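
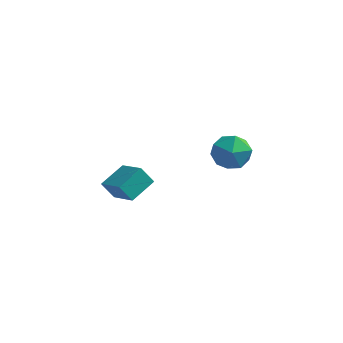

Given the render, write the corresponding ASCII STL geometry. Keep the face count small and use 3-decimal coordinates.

solid 
facet normal -0.072 0.723 0.687
outer loop
vertex 1.385 2.237 3.99
vertex 0.449 1.997 4.144
vertex 1.156 1.57 4.668
endloop
endfacet
facet normal 0.593 0.465 0.658
outer loop
vertex 1.385 2.237 3.99
vertex 1.156 1.57 4.668
vertex 1.923 1.425 4.079
endloop
endfacet
facet normal 0.834 0.552 -0.009
outer loop
vertex 1.385 2.237 3.99
vertex 1.923 1.425 4.079
vertex 1.69 1.763 3.191
endloop
endfacet
facet normal 0.317 0.864 -0.391
outer loop
vertex 1.385 2.237 3.99
vertex 1.69 1.763 3.191
vertex 0.779 2.116 3.232
endloop
endfacet
facet normal -0.242 0.969 0.039
outer loop
vertex 1.385 2.237 3.99
vertex 0.779 2.116 3.232
vertex 0.449 1.997 4.144
endloop
endfacet
facet normal 0.564 -0.235 0.792
outer loop
vertex 1.923 1.425 4.079
vertex 1.156 1.57 4.668
vertex 1.321 0.684 4.288
endloop
endfacet
facet normal -0.512 0.183 0.839
outer loop
vertex 1.156 1.57 4.668
vertex 0.449 1.997 4.144
vertex 0.41 1.037 4.329
endloop
endfacet
facet normal -0.787 0.580 -0.209
outer loop
vertex 0.449 1.997 4.144
vertex 0.779 2.116 3.232
vertex 0.177 1.375 3.441
endloop
endfacet
facet normal 0.118 0.410 -0.904
outer loop
vertex 0.779 2.116 3.232
vertex 1.69 1.763 3.191
vertex 0.944 1.23 2.852
endloop
endfacet
facet normal 0.954 -0.094 -0.286
outer loop
vertex 1.69 1.763 3.191
vertex 1.923 1.425 4.079
vertex 1.651 0.803 3.376
endloop
endfacet
facet normal -0.317 -0.864 0.391
outer loop
vertex 0.715 0.563 3.53
vertex 1.321 0.684 4.288
vertex 0.41 1.037 4.329
endloop
endfacet
facet normal -0.834 -0.552 0.009
outer loop
vertex 0.715 0.563 3.53
vertex 0.41 1.037 4.329
vertex 0.177 1.375 3.441
endloop
endfacet
facet normal -0.593 -0.465 -0.658
outer loop
vertex 0.715 0.563 3.53
vertex 0.177 1.375 3.441
vertex 0.944 1.23 2.852
endloop
endfacet
facet normal 0.072 -0.723 -0.687
outer loop
vertex 0.715 0.563 3.53
vertex 0.944 1.23 2.852
vertex 1.651 0.803 3.376
endloop
endfacet
facet normal 0.242 -0.969 -0.039
outer loop
vertex 0.715 0.563 3.53
vertex 1.651 0.803 3.376
vertex 1.321 0.684 4.288
endloop
endfacet
facet normal -0.118 -0.410 0.904
outer loop
vertex 0.41 1.037 4.329
vertex 1.321 0.684 4.288
vertex 1.156 1.57 4.668
endloop
endfacet
facet normal -0.954 0.094 0.286
outer loop
vertex 0.177 1.375 3.441
vertex 0.41 1.037 4.329
vertex 0.449 1.997 4.144
endloop
endfacet
facet normal -0.564 0.235 -0.792
outer loop
vertex 0.944 1.23 2.852
vertex 0.177 1.375 3.441
vertex 0.779 2.116 3.232
endloop
endfacet
facet normal 0.512 -0.183 -0.839
outer loop
vertex 1.651 0.803 3.376
vertex 0.944 1.23 2.852
vertex 1.69 1.763 3.191
endloop
endfacet
facet normal 0.787 -0.580 0.209
outer loop
vertex 1.321 0.684 4.288
vertex 1.651 0.803 3.376
vertex 1.923 1.425 4.079
endloop
endfacet
facet normal -0.725 0.520 -0.452
outer loop
vertex -5.002 2.259 -0.475
vertex -4.475 3.431 0.028
vertex -4.452 2.347 -1.256
endloop
endfacet
facet normal -0.382 -0.849 -0.365
outer loop
vertex -3.285 1.509 -0.528
vertex -5.002 2.259 -0.475
vertex -4.452 2.347 -1.256
endloop
endfacet
facet normal -0.724 0.520 -0.452
outer loop
vertex -4.452 2.347 -1.256
vertex -4.475 3.431 0.028
vertex -3.924 3.519 -0.753
endloop
endfacet
facet normal 0.573 0.091 -0.814
outer loop
vertex -3.924 3.519 -0.753
vertex -3.285 1.509 -0.528
vertex -4.452 2.347 -1.256
endloop
endfacet
facet normal -0.574 -0.091 0.814
outer loop
vertex -5.002 2.259 -0.475
vertex -3.308 2.593 0.756
vertex -4.475 3.431 0.028
endloop
endfacet
facet normal -0.382 -0.849 -0.365
outer loop
vertex -3.836 1.421 0.253
vertex -5.002 2.259 -0.475
vertex -3.285 1.509 -0.528
endloop
endfacet
facet normal -0.574 -0.091 0.814
outer loop
vertex -3.836 1.421 0.253
vertex -3.308 2.593 0.756
vertex -5.002 2.259 -0.475
endloop
endfacet
facet normal 0.382 0.849 0.365
outer loop
vertex -4.475 3.431 0.028
vertex -3.308 2.593 0.756
vertex -3.924 3.519 -0.753
endloop
endfacet
facet normal 0.574 0.091 -0.814
outer loop
vertex -2.758 2.681 -0.025
vertex -3.285 1.509 -0.528
vertex -3.924 3.519 -0.753
endloop
endfacet
facet normal 0.382 0.849 0.365
outer loop
vertex -3.924 3.519 -0.753
vertex -3.308 2.593 0.756
vertex -2.758 2.681 -0.025
endloop
endfacet
facet normal 0.724 -0.520 0.453
outer loop
vertex -2.758 2.681 -0.025
vertex -3.836 1.421 0.253
vertex -3.285 1.509 -0.528
endloop
endfacet
facet normal 0.725 -0.520 0.452
outer loop
vertex -3.308 2.593 0.756
vertex -3.836 1.421 0.253
vertex -2.758 2.681 -0.025
endloop
endfacet

endsolid


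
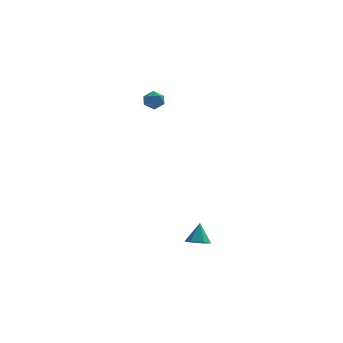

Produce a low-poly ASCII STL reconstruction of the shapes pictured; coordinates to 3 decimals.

solid 
facet normal 0.183 0.762 0.621
outer loop
vertex -2.876 3.08 3.164
vertex -2.813 2.661 3.66
vertex -2.292 2.826 3.304
endloop
endfacet
facet normal 0.407 0.913 -0.041
outer loop
vertex -2.876 3.08 3.164
vertex -2.292 2.826 3.304
vertex -2.482 2.883 2.683
endloop
endfacet
facet normal -0.154 0.864 -0.480
outer loop
vertex -2.876 3.08 3.164
vertex -2.482 2.883 2.683
vertex -3.12 2.754 2.655
endloop
endfacet
facet normal -0.725 0.683 -0.090
outer loop
vertex -2.876 3.08 3.164
vertex -3.12 2.754 2.655
vertex -3.325 2.616 3.258
endloop
endfacet
facet normal -0.517 0.620 0.590
outer loop
vertex -2.876 3.08 3.164
vertex -3.325 2.616 3.258
vertex -2.813 2.661 3.66
endloop
endfacet
facet normal 0.880 0.416 -0.231
outer loop
vertex -2.482 2.883 2.683
vertex -2.292 2.826 3.304
vertex -2.175 2.344 2.882
endloop
endfacet
facet normal 0.518 0.171 0.838
outer loop
vertex -2.292 2.826 3.304
vertex -2.813 2.661 3.66
vertex -2.38 2.206 3.485
endloop
endfacet
facet normal -0.613 -0.059 0.788
outer loop
vertex -2.813 2.661 3.66
vertex -3.325 2.616 3.258
vertex -3.018 2.077 3.457
endloop
endfacet
facet normal -0.949 0.043 -0.313
outer loop
vertex -3.325 2.616 3.258
vertex -3.12 2.754 2.655
vertex -3.208 2.134 2.836
endloop
endfacet
facet normal -0.027 0.337 -0.941
outer loop
vertex -3.12 2.754 2.655
vertex -2.482 2.883 2.683
vertex -2.687 2.299 2.48
endloop
endfacet
facet normal 0.725 -0.683 0.090
outer loop
vertex -2.624 1.88 2.976
vertex -2.175 2.344 2.882
vertex -2.38 2.206 3.485
endloop
endfacet
facet normal 0.154 -0.864 0.480
outer loop
vertex -2.624 1.88 2.976
vertex -2.38 2.206 3.485
vertex -3.018 2.077 3.457
endloop
endfacet
facet normal -0.407 -0.913 0.041
outer loop
vertex -2.624 1.88 2.976
vertex -3.018 2.077 3.457
vertex -3.208 2.134 2.836
endloop
endfacet
facet normal -0.183 -0.762 -0.621
outer loop
vertex -2.624 1.88 2.976
vertex -3.208 2.134 2.836
vertex -2.687 2.299 2.48
endloop
endfacet
facet normal 0.517 -0.620 -0.590
outer loop
vertex -2.624 1.88 2.976
vertex -2.687 2.299 2.48
vertex -2.175 2.344 2.882
endloop
endfacet
facet normal 0.949 -0.043 0.313
outer loop
vertex -2.38 2.206 3.485
vertex -2.175 2.344 2.882
vertex -2.292 2.826 3.304
endloop
endfacet
facet normal 0.027 -0.337 0.941
outer loop
vertex -3.018 2.077 3.457
vertex -2.38 2.206 3.485
vertex -2.813 2.661 3.66
endloop
endfacet
facet normal -0.880 -0.416 0.231
outer loop
vertex -3.208 2.134 2.836
vertex -3.018 2.077 3.457
vertex -3.325 2.616 3.258
endloop
endfacet
facet normal -0.518 -0.171 -0.838
outer loop
vertex -2.687 2.299 2.48
vertex -3.208 2.134 2.836
vertex -3.12 2.754 2.655
endloop
endfacet
facet normal 0.613 0.059 -0.788
outer loop
vertex -2.175 2.344 2.882
vertex -2.687 2.299 2.48
vertex -2.482 2.883 2.683
endloop
endfacet
facet normal -0.008 -0.453 -0.892
outer loop
vertex 1.017 -3.829 -4.293
vertex 0.635 -3.359 -4.528
vertex 1.281 -3.3 -4.564
endloop
endfacet
facet normal 0.834 -0.144 0.532
outer loop
vertex 1.017 -3.829 -4.293
vertex 1.281 -3.3 -4.564
vertex 0.645 -2.801 -3.432
endloop
endfacet
facet normal -0.008 -0.453 -0.892
outer loop
vertex 1.281 -3.3 -4.564
vertex 0.635 -3.359 -4.528
vertex 0.899 -2.83 -4.799
endloop
endfacet
facet normal 0.739 0.662 0.123
outer loop
vertex 1.281 -3.3 -4.564
vertex 0.899 -2.83 -4.799
vertex 0.645 -2.801 -3.432
endloop
endfacet
facet normal -0.009 -0.452 -0.892
outer loop
vertex 0.899 -2.83 -4.799
vertex 0.635 -3.359 -4.528
vertex 0.252 -2.888 -4.763
endloop
endfacet
facet normal -0.091 0.995 -0.038
outer loop
vertex 0.899 -2.83 -4.799
vertex 0.252 -2.888 -4.763
vertex 0.645 -2.801 -3.432
endloop
endfacet
facet normal -0.009 -0.452 -0.892
outer loop
vertex 0.252 -2.888 -4.763
vertex 0.635 -3.359 -4.528
vertex -0.012 -3.417 -4.492
endloop
endfacet
facet normal -0.827 0.521 0.210
outer loop
vertex 0.252 -2.888 -4.763
vertex -0.012 -3.417 -4.492
vertex 0.645 -2.801 -3.432
endloop
endfacet
facet normal -0.009 -0.453 -0.891
outer loop
vertex -0.012 -3.417 -4.492
vertex 0.635 -3.359 -4.528
vertex 0.371 -3.887 -4.257
endloop
endfacet
facet normal -0.731 -0.286 0.619
outer loop
vertex -0.012 -3.417 -4.492
vertex 0.371 -3.887 -4.257
vertex 0.645 -2.801 -3.432
endloop
endfacet
facet normal -0.009 -0.453 -0.891
outer loop
vertex 0.371 -3.887 -4.257
vertex 0.635 -3.359 -4.528
vertex 1.017 -3.829 -4.293
endloop
endfacet
facet normal 0.099 -0.618 0.780
outer loop
vertex 0.371 -3.887 -4.257
vertex 1.017 -3.829 -4.293
vertex 0.645 -2.801 -3.432
endloop
endfacet

endsolid


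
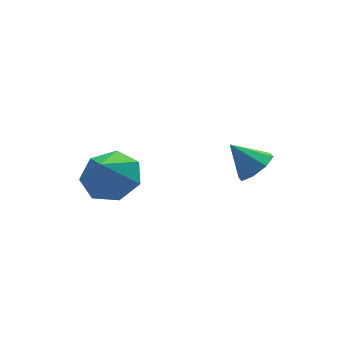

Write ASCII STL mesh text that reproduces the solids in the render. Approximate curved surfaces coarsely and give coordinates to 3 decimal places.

solid 
facet normal 0.400 0.385 -0.831
outer loop
vertex -0.205 1.411 -1.838
vertex -0.889 2.18 -1.811
vertex 0.045 2.137 -1.381
endloop
endfacet
facet normal 0.492 -0.579 0.650
outer loop
vertex -0.205 1.411 -1.838
vertex 0.045 2.137 -1.381
vertex -1.431 1.66 -0.689
endloop
endfacet
facet normal 0.400 0.386 -0.831
outer loop
vertex 0.045 2.137 -1.381
vertex -0.889 2.18 -1.811
vertex -0.408 2.895 -1.247
endloop
endfacet
facet normal 0.402 0.079 0.912
outer loop
vertex 0.045 2.137 -1.381
vertex -0.408 2.895 -1.247
vertex -1.431 1.66 -0.689
endloop
endfacet
facet normal 0.401 0.385 -0.831
outer loop
vertex -0.408 2.895 -1.247
vertex -0.889 2.18 -1.811
vertex -1.224 3.115 -1.539
endloop
endfacet
facet normal -0.162 0.515 0.842
outer loop
vertex -0.408 2.895 -1.247
vertex -1.224 3.115 -1.539
vertex -1.431 1.66 -0.689
endloop
endfacet
facet normal 0.400 0.385 -0.831
outer loop
vertex -1.224 3.115 -1.539
vertex -0.889 2.18 -1.811
vertex -1.788 2.631 -2.035
endloop
endfacet
facet normal -0.774 0.398 0.492
outer loop
vertex -1.224 3.115 -1.539
vertex -1.788 2.631 -2.035
vertex -1.431 1.66 -0.689
endloop
endfacet
facet normal 0.401 0.386 -0.831
outer loop
vertex -1.788 2.631 -2.035
vertex -0.889 2.18 -1.811
vertex -1.675 1.807 -2.363
endloop
endfacet
facet normal -0.975 -0.184 0.126
outer loop
vertex -1.788 2.631 -2.035
vertex -1.675 1.807 -2.363
vertex -1.431 1.66 -0.689
endloop
endfacet
facet normal 0.401 0.385 -0.831
outer loop
vertex -1.675 1.807 -2.363
vertex -0.889 2.18 -1.811
vertex -0.971 1.264 -2.275
endloop
endfacet
facet normal -0.612 -0.790 0.020
outer loop
vertex -1.675 1.807 -2.363
vertex -0.971 1.264 -2.275
vertex -1.431 1.66 -0.689
endloop
endfacet
facet normal 0.400 0.385 -0.831
outer loop
vertex -0.971 1.264 -2.275
vertex -0.889 2.18 -1.811
vertex -0.205 1.411 -1.838
endloop
endfacet
facet normal 0.041 -0.967 0.253
outer loop
vertex -0.971 1.264 -2.275
vertex -0.205 1.411 -1.838
vertex -1.431 1.66 -0.689
endloop
endfacet
facet normal 0.523 -0.482 -0.703
outer loop
vertex 3.414 -0.332 -0.208
vertex 2.804 -0.609 -0.472
vertex 3.187 -0.013 -0.596
endloop
endfacet
facet normal 0.399 0.809 0.432
outer loop
vertex 3.414 -0.332 -0.208
vertex 3.187 -0.013 -0.596
vertex 2.176 -0.031 0.372
endloop
endfacet
facet normal 0.522 -0.482 -0.703
outer loop
vertex 3.187 -0.013 -0.596
vertex 2.804 -0.609 -0.472
vertex 2.736 -0.042 -0.911
endloop
endfacet
facet normal -0.045 0.999 -0.028
outer loop
vertex 3.187 -0.013 -0.596
vertex 2.736 -0.042 -0.911
vertex 2.176 -0.031 0.372
endloop
endfacet
facet normal 0.522 -0.482 -0.703
outer loop
vertex 2.736 -0.042 -0.911
vertex 2.804 -0.609 -0.472
vertex 2.324 -0.404 -0.969
endloop
endfacet
facet normal -0.613 0.741 -0.274
outer loop
vertex 2.736 -0.042 -0.911
vertex 2.324 -0.404 -0.969
vertex 2.176 -0.031 0.372
endloop
endfacet
facet normal 0.523 -0.481 -0.704
outer loop
vertex 2.324 -0.404 -0.969
vertex 2.804 -0.609 -0.472
vertex 2.194 -0.886 -0.736
endloop
endfacet
facet normal -0.970 0.185 -0.158
outer loop
vertex 2.324 -0.404 -0.969
vertex 2.194 -0.886 -0.736
vertex 2.176 -0.031 0.372
endloop
endfacet
facet normal 0.523 -0.482 -0.703
outer loop
vertex 2.194 -0.886 -0.736
vertex 2.804 -0.609 -0.472
vertex 2.42 -1.206 -0.348
endloop
endfacet
facet normal -0.907 -0.340 0.248
outer loop
vertex 2.194 -0.886 -0.736
vertex 2.42 -1.206 -0.348
vertex 2.176 -0.031 0.372
endloop
endfacet
facet normal 0.523 -0.482 -0.703
outer loop
vertex 2.42 -1.206 -0.348
vertex 2.804 -0.609 -0.472
vertex 2.871 -1.176 -0.033
endloop
endfacet
facet normal -0.461 -0.531 0.711
outer loop
vertex 2.42 -1.206 -0.348
vertex 2.871 -1.176 -0.033
vertex 2.176 -0.031 0.372
endloop
endfacet
facet normal 0.523 -0.482 -0.703
outer loop
vertex 2.871 -1.176 -0.033
vertex 2.804 -0.609 -0.472
vertex 3.283 -0.814 0.025
endloop
endfacet
facet normal 0.106 -0.274 0.956
outer loop
vertex 2.871 -1.176 -0.033
vertex 3.283 -0.814 0.025
vertex 2.176 -0.031 0.372
endloop
endfacet
facet normal 0.523 -0.482 -0.703
outer loop
vertex 3.283 -0.814 0.025
vertex 2.804 -0.609 -0.472
vertex 3.414 -0.332 -0.208
endloop
endfacet
facet normal 0.462 0.281 0.841
outer loop
vertex 3.283 -0.814 0.025
vertex 3.414 -0.332 -0.208
vertex 2.176 -0.031 0.372
endloop
endfacet

endsolid


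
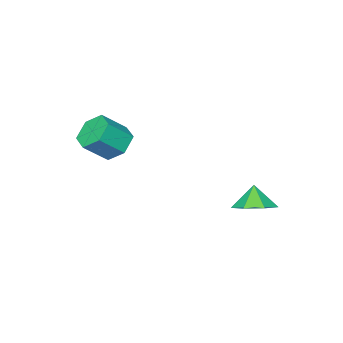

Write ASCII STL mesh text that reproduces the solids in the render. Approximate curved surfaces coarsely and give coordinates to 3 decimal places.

solid 
facet normal -0.695 0.264 -0.669
outer loop
vertex 1.991 -2.846 0.258
vertex 1.395 -3.011 0.812
vertex 1.724 -2.25 0.771
endloop
endfacet
facet normal 0.643 0.644 -0.414
outer loop
vertex 1.991 -2.846 0.258
vertex 1.724 -2.25 0.771
vertex 2.88 -3.184 1.114
endloop
endfacet
facet normal 0.643 0.644 -0.414
outer loop
vertex 2.88 -3.184 1.114
vertex 1.724 -2.25 0.771
vertex 2.614 -2.589 1.626
endloop
endfacet
facet normal 0.695 -0.264 0.668
outer loop
vertex 2.88 -3.184 1.114
vertex 2.614 -2.589 1.626
vertex 2.285 -3.349 1.668
endloop
endfacet
facet normal -0.695 0.265 -0.668
outer loop
vertex 1.724 -2.25 0.771
vertex 1.395 -3.011 0.812
vertex 1.129 -2.415 1.325
endloop
endfacet
facet normal 0.044 0.944 0.328
outer loop
vertex 1.724 -2.25 0.771
vertex 1.129 -2.415 1.325
vertex 2.614 -2.589 1.626
endloop
endfacet
facet normal 0.044 0.944 0.327
outer loop
vertex 2.614 -2.589 1.626
vertex 1.129 -2.415 1.325
vertex 2.019 -2.753 2.181
endloop
endfacet
facet normal 0.696 -0.264 0.668
outer loop
vertex 2.614 -2.589 1.626
vertex 2.019 -2.753 2.181
vertex 2.285 -3.349 1.668
endloop
endfacet
facet normal -0.695 0.265 -0.668
outer loop
vertex 1.129 -2.415 1.325
vertex 1.395 -3.011 0.812
vertex 0.8 -3.176 1.366
endloop
endfacet
facet normal -0.600 0.299 0.742
outer loop
vertex 1.129 -2.415 1.325
vertex 0.8 -3.176 1.366
vertex 2.019 -2.753 2.181
endloop
endfacet
facet normal -0.600 0.300 0.742
outer loop
vertex 2.019 -2.753 2.181
vertex 0.8 -3.176 1.366
vertex 1.689 -3.514 2.222
endloop
endfacet
facet normal 0.695 -0.265 0.668
outer loop
vertex 2.019 -2.753 2.181
vertex 1.689 -3.514 2.222
vertex 2.285 -3.349 1.668
endloop
endfacet
facet normal -0.695 0.264 -0.668
outer loop
vertex 0.8 -3.176 1.366
vertex 1.395 -3.011 0.812
vertex 1.066 -3.771 0.854
endloop
endfacet
facet normal -0.643 -0.644 0.414
outer loop
vertex 0.8 -3.176 1.366
vertex 1.066 -3.771 0.854
vertex 1.689 -3.514 2.222
endloop
endfacet
facet normal -0.643 -0.644 0.414
outer loop
vertex 1.689 -3.514 2.222
vertex 1.066 -3.771 0.854
vertex 1.956 -4.11 1.709
endloop
endfacet
facet normal 0.695 -0.264 0.669
outer loop
vertex 1.689 -3.514 2.222
vertex 1.956 -4.11 1.709
vertex 2.285 -3.349 1.668
endloop
endfacet
facet normal -0.696 0.264 -0.668
outer loop
vertex 1.066 -3.771 0.854
vertex 1.395 -3.011 0.812
vertex 1.661 -3.607 0.299
endloop
endfacet
facet normal -0.045 -0.944 -0.327
outer loop
vertex 1.066 -3.771 0.854
vertex 1.661 -3.607 0.299
vertex 1.956 -4.11 1.709
endloop
endfacet
facet normal -0.043 -0.944 -0.328
outer loop
vertex 1.956 -4.11 1.709
vertex 1.661 -3.607 0.299
vertex 2.551 -3.945 1.155
endloop
endfacet
facet normal 0.695 -0.265 0.668
outer loop
vertex 1.956 -4.11 1.709
vertex 2.551 -3.945 1.155
vertex 2.285 -3.349 1.668
endloop
endfacet
facet normal -0.695 0.265 -0.668
outer loop
vertex 1.661 -3.607 0.299
vertex 1.395 -3.011 0.812
vertex 1.991 -2.846 0.258
endloop
endfacet
facet normal 0.600 -0.300 -0.742
outer loop
vertex 1.661 -3.607 0.299
vertex 1.991 -2.846 0.258
vertex 2.551 -3.945 1.155
endloop
endfacet
facet normal 0.600 -0.299 -0.742
outer loop
vertex 2.551 -3.945 1.155
vertex 1.991 -2.846 0.258
vertex 2.88 -3.184 1.114
endloop
endfacet
facet normal 0.695 -0.265 0.668
outer loop
vertex 2.551 -3.945 1.155
vertex 2.88 -3.184 1.114
vertex 2.285 -3.349 1.668
endloop
endfacet
facet normal 0.304 0.362 -0.881
outer loop
vertex -0.703 1.407 -1.535
vertex -1.487 1.213 -1.885
vertex -1.231 1.957 -1.491
endloop
endfacet
facet normal 0.328 0.242 0.913
outer loop
vertex -0.703 1.407 -1.535
vertex -1.231 1.957 -1.491
vertex -1.793 0.847 -0.995
endloop
endfacet
facet normal 0.305 0.362 -0.881
outer loop
vertex -1.231 1.957 -1.491
vertex -1.487 1.213 -1.885
vertex -1.951 1.947 -1.744
endloop
endfacet
facet normal -0.292 0.509 0.810
outer loop
vertex -1.231 1.957 -1.491
vertex -1.951 1.947 -1.744
vertex -1.793 0.847 -0.995
endloop
endfacet
facet normal 0.304 0.362 -0.881
outer loop
vertex -1.951 1.947 -1.744
vertex -1.487 1.213 -1.885
vertex -2.322 1.384 -2.103
endloop
endfacet
facet normal -0.832 0.225 0.507
outer loop
vertex -1.951 1.947 -1.744
vertex -2.322 1.384 -2.103
vertex -1.793 0.847 -0.995
endloop
endfacet
facet normal 0.304 0.362 -0.881
outer loop
vertex -2.322 1.384 -2.103
vertex -1.487 1.213 -1.885
vertex -2.063 0.692 -2.298
endloop
endfacet
facet normal -0.888 -0.398 0.231
outer loop
vertex -2.322 1.384 -2.103
vertex -2.063 0.692 -2.298
vertex -1.793 0.847 -0.995
endloop
endfacet
facet normal 0.304 0.362 -0.881
outer loop
vertex -2.063 0.692 -2.298
vertex -1.487 1.213 -1.885
vertex -1.371 0.393 -2.182
endloop
endfacet
facet normal -0.416 -0.889 0.192
outer loop
vertex -2.063 0.692 -2.298
vertex -1.371 0.393 -2.182
vertex -1.793 0.847 -0.995
endloop
endfacet
facet normal 0.303 0.362 -0.881
outer loop
vertex -1.371 0.393 -2.182
vertex -1.487 1.213 -1.885
vertex -0.765 0.711 -1.843
endloop
endfacet
facet normal 0.228 -0.880 0.417
outer loop
vertex -1.371 0.393 -2.182
vertex -0.765 0.711 -1.843
vertex -1.793 0.847 -0.995
endloop
endfacet
facet normal 0.304 0.363 -0.881
outer loop
vertex -0.765 0.711 -1.843
vertex -1.487 1.213 -1.885
vertex -0.703 1.407 -1.535
endloop
endfacet
facet normal 0.559 -0.377 0.738
outer loop
vertex -0.765 0.711 -1.843
vertex -0.703 1.407 -1.535
vertex -1.793 0.847 -0.995
endloop
endfacet

endsolid


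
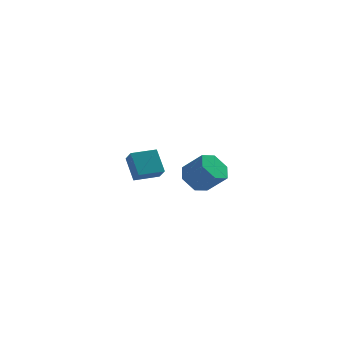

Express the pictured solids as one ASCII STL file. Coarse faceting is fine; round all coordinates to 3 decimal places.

solid 
facet normal -0.967 -0.253 0.004
outer loop
vertex -0.216 1.63 -3.823
vertex -0.499 2.729 -2.709
vertex -0.403 2.334 -4.565
endloop
endfacet
facet normal 0.178 -0.691 -0.701
outer loop
vertex 1.039 2.711 -4.571
vertex -0.216 1.63 -3.823
vertex -0.403 2.334 -4.565
endloop
endfacet
facet normal -0.967 -0.253 0.004
outer loop
vertex -0.403 2.334 -4.565
vertex -0.499 2.729 -2.709
vertex -0.686 3.433 -3.451
endloop
endfacet
facet normal -0.180 0.677 -0.714
outer loop
vertex -0.686 3.433 -3.451
vertex 1.039 2.711 -4.571
vertex -0.403 2.334 -4.565
endloop
endfacet
facet normal 0.180 -0.677 0.714
outer loop
vertex -0.216 1.63 -3.823
vertex 0.943 3.106 -2.715
vertex -0.499 2.729 -2.709
endloop
endfacet
facet normal 0.178 -0.691 -0.701
outer loop
vertex 1.226 2.007 -3.829
vertex -0.216 1.63 -3.823
vertex 1.039 2.711 -4.571
endloop
endfacet
facet normal 0.180 -0.677 0.714
outer loop
vertex 1.226 2.007 -3.829
vertex 0.943 3.106 -2.715
vertex -0.216 1.63 -3.823
endloop
endfacet
facet normal -0.178 0.691 0.701
outer loop
vertex -0.499 2.729 -2.709
vertex 0.943 3.106 -2.715
vertex -0.686 3.433 -3.451
endloop
endfacet
facet normal -0.180 0.677 -0.714
outer loop
vertex 0.756 3.81 -3.457
vertex 1.039 2.711 -4.571
vertex -0.686 3.433 -3.451
endloop
endfacet
facet normal -0.178 0.691 0.701
outer loop
vertex -0.686 3.433 -3.451
vertex 0.943 3.106 -2.715
vertex 0.756 3.81 -3.457
endloop
endfacet
facet normal 0.967 0.253 -0.004
outer loop
vertex 0.756 3.81 -3.457
vertex 1.226 2.007 -3.829
vertex 1.039 2.711 -4.571
endloop
endfacet
facet normal 0.967 0.253 -0.004
outer loop
vertex 0.943 3.106 -2.715
vertex 1.226 2.007 -3.829
vertex 0.756 3.81 -3.457
endloop
endfacet
facet normal -0.612 0.350 -0.710
outer loop
vertex 2.591 -3.738 -2.352
vertex 2.008 -3.386 -1.676
vertex 2.721 -2.845 -2.024
endloop
endfacet
facet normal 0.779 0.113 -0.616
outer loop
vertex 2.591 -3.738 -2.352
vertex 2.721 -2.845 -2.024
vertex 3.515 -4.267 -1.281
endloop
endfacet
facet normal 0.779 0.113 -0.616
outer loop
vertex 3.515 -4.267 -1.281
vertex 2.721 -2.845 -2.024
vertex 3.645 -3.374 -0.953
endloop
endfacet
facet normal 0.612 -0.350 0.709
outer loop
vertex 3.515 -4.267 -1.281
vertex 3.645 -3.374 -0.953
vertex 2.932 -3.914 -0.604
endloop
endfacet
facet normal -0.612 0.350 -0.709
outer loop
vertex 2.721 -2.845 -2.024
vertex 2.008 -3.386 -1.676
vertex 2.138 -2.493 -1.347
endloop
endfacet
facet normal 0.507 0.862 -0.012
outer loop
vertex 2.721 -2.845 -2.024
vertex 2.138 -2.493 -1.347
vertex 3.645 -3.374 -0.953
endloop
endfacet
facet normal 0.507 0.862 -0.012
outer loop
vertex 3.645 -3.374 -0.953
vertex 2.138 -2.493 -1.347
vertex 3.062 -3.022 -0.276
endloop
endfacet
facet normal 0.612 -0.350 0.709
outer loop
vertex 3.645 -3.374 -0.953
vertex 3.062 -3.022 -0.276
vertex 2.932 -3.914 -0.604
endloop
endfacet
facet normal -0.612 0.350 -0.709
outer loop
vertex 2.138 -2.493 -1.347
vertex 2.008 -3.386 -1.676
vertex 1.425 -3.033 -0.999
endloop
endfacet
facet normal -0.272 0.749 0.604
outer loop
vertex 2.138 -2.493 -1.347
vertex 1.425 -3.033 -0.999
vertex 3.062 -3.022 -0.276
endloop
endfacet
facet normal -0.272 0.749 0.604
outer loop
vertex 3.062 -3.022 -0.276
vertex 1.425 -3.033 -0.999
vertex 2.349 -3.562 0.072
endloop
endfacet
facet normal 0.611 -0.350 0.710
outer loop
vertex 3.062 -3.022 -0.276
vertex 2.349 -3.562 0.072
vertex 2.932 -3.914 -0.604
endloop
endfacet
facet normal -0.612 0.350 -0.709
outer loop
vertex 1.425 -3.033 -0.999
vertex 2.008 -3.386 -1.676
vertex 1.295 -3.926 -1.327
endloop
endfacet
facet normal -0.779 -0.113 0.616
outer loop
vertex 1.425 -3.033 -0.999
vertex 1.295 -3.926 -1.327
vertex 2.349 -3.562 0.072
endloop
endfacet
facet normal -0.779 -0.113 0.616
outer loop
vertex 2.349 -3.562 0.072
vertex 1.295 -3.926 -1.327
vertex 2.219 -4.455 -0.256
endloop
endfacet
facet normal 0.612 -0.350 0.710
outer loop
vertex 2.349 -3.562 0.072
vertex 2.219 -4.455 -0.256
vertex 2.932 -3.914 -0.604
endloop
endfacet
facet normal -0.612 0.350 -0.709
outer loop
vertex 1.295 -3.926 -1.327
vertex 2.008 -3.386 -1.676
vertex 1.878 -4.278 -2.004
endloop
endfacet
facet normal -0.507 -0.862 0.012
outer loop
vertex 1.295 -3.926 -1.327
vertex 1.878 -4.278 -2.004
vertex 2.219 -4.455 -0.256
endloop
endfacet
facet normal -0.507 -0.862 0.012
outer loop
vertex 2.219 -4.455 -0.256
vertex 1.878 -4.278 -2.004
vertex 2.802 -4.807 -0.933
endloop
endfacet
facet normal 0.612 -0.350 0.709
outer loop
vertex 2.219 -4.455 -0.256
vertex 2.802 -4.807 -0.933
vertex 2.932 -3.914 -0.604
endloop
endfacet
facet normal -0.611 0.350 -0.710
outer loop
vertex 1.878 -4.278 -2.004
vertex 2.008 -3.386 -1.676
vertex 2.591 -3.738 -2.352
endloop
endfacet
facet normal 0.272 -0.749 -0.604
outer loop
vertex 1.878 -4.278 -2.004
vertex 2.591 -3.738 -2.352
vertex 2.802 -4.807 -0.933
endloop
endfacet
facet normal 0.272 -0.749 -0.604
outer loop
vertex 2.802 -4.807 -0.933
vertex 2.591 -3.738 -2.352
vertex 3.515 -4.267 -1.281
endloop
endfacet
facet normal 0.612 -0.350 0.709
outer loop
vertex 2.802 -4.807 -0.933
vertex 3.515 -4.267 -1.281
vertex 2.932 -3.914 -0.604
endloop
endfacet

endsolid


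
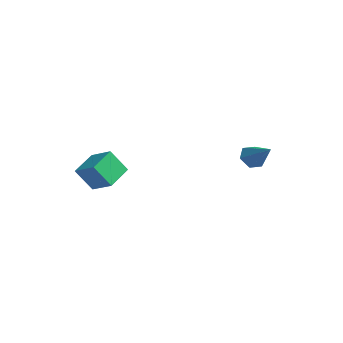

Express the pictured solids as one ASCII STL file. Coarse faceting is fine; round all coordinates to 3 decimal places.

solid 
facet normal -0.818 0.037 -0.574
outer loop
vertex 2.226 3.273 2.493
vertex 1.838 3.847 3.083
vertex 2.336 4.171 2.394
endloop
endfacet
facet normal 0.822 -0.161 -0.546
outer loop
vertex 2.226 3.273 2.493
vertex 2.336 4.171 2.394
vertex 3.482 3.773 4.237
endloop
endfacet
facet normal -0.818 0.037 -0.574
outer loop
vertex 2.336 4.171 2.394
vertex 1.838 3.847 3.083
vertex 1.949 4.745 2.983
endloop
endfacet
facet normal 0.659 0.707 -0.257
outer loop
vertex 2.336 4.171 2.394
vertex 1.949 4.745 2.983
vertex 3.482 3.773 4.237
endloop
endfacet
facet normal -0.818 0.037 -0.574
outer loop
vertex 1.949 4.745 2.983
vertex 1.838 3.847 3.083
vertex 1.45 4.422 3.673
endloop
endfacet
facet normal 0.135 0.856 0.499
outer loop
vertex 1.949 4.745 2.983
vertex 1.45 4.422 3.673
vertex 3.482 3.773 4.237
endloop
endfacet
facet normal -0.818 0.038 -0.574
outer loop
vertex 1.45 4.422 3.673
vertex 1.838 3.847 3.083
vertex 1.339 3.524 3.772
endloop
endfacet
facet normal -0.225 0.134 0.965
outer loop
vertex 1.45 4.422 3.673
vertex 1.339 3.524 3.772
vertex 3.482 3.773 4.237
endloop
endfacet
facet normal -0.818 0.037 -0.575
outer loop
vertex 1.339 3.524 3.772
vertex 1.838 3.847 3.083
vertex 1.727 2.95 3.183
endloop
endfacet
facet normal -0.061 -0.735 0.676
outer loop
vertex 1.339 3.524 3.772
vertex 1.727 2.95 3.183
vertex 3.482 3.773 4.237
endloop
endfacet
facet normal -0.818 0.037 -0.574
outer loop
vertex 1.727 2.95 3.183
vertex 1.838 3.847 3.083
vertex 2.226 3.273 2.493
endloop
endfacet
facet normal 0.462 -0.883 -0.079
outer loop
vertex 1.727 2.95 3.183
vertex 2.226 3.273 2.493
vertex 3.482 3.773 4.237
endloop
endfacet
facet normal -0.338 -0.444 0.830
outer loop
vertex -2.768 -3.26 4.035
vertex -4.293 -3.454 3.311
vertex -2.225 -4.958 3.348
endloop
endfacet
facet normal 0.897 0.114 0.426
outer loop
vertex -1.607 -4.146 1.829
vertex -2.768 -3.26 4.035
vertex -2.225 -4.958 3.348
endloop
endfacet
facet normal -0.338 -0.444 0.830
outer loop
vertex -2.225 -4.958 3.348
vertex -4.293 -3.454 3.311
vertex -3.751 -5.152 2.623
endloop
endfacet
facet normal 0.284 -0.889 -0.360
outer loop
vertex -3.751 -5.152 2.623
vertex -1.607 -4.146 1.829
vertex -2.225 -4.958 3.348
endloop
endfacet
facet normal -0.284 0.889 0.360
outer loop
vertex -2.768 -3.26 4.035
vertex -3.675 -2.642 1.792
vertex -4.293 -3.454 3.311
endloop
endfacet
facet normal 0.897 0.114 0.427
outer loop
vertex -2.149 -2.448 2.517
vertex -2.768 -3.26 4.035
vertex -1.607 -4.146 1.829
endloop
endfacet
facet normal -0.284 0.889 0.360
outer loop
vertex -2.149 -2.448 2.517
vertex -3.675 -2.642 1.792
vertex -2.768 -3.26 4.035
endloop
endfacet
facet normal -0.898 -0.114 -0.426
outer loop
vertex -4.293 -3.454 3.311
vertex -3.675 -2.642 1.792
vertex -3.751 -5.152 2.623
endloop
endfacet
facet normal 0.284 -0.889 -0.360
outer loop
vertex -3.132 -4.34 1.105
vertex -1.607 -4.146 1.829
vertex -3.751 -5.152 2.623
endloop
endfacet
facet normal -0.897 -0.114 -0.427
outer loop
vertex -3.751 -5.152 2.623
vertex -3.675 -2.642 1.792
vertex -3.132 -4.34 1.105
endloop
endfacet
facet normal 0.338 0.444 -0.830
outer loop
vertex -3.132 -4.34 1.105
vertex -2.149 -2.448 2.517
vertex -1.607 -4.146 1.829
endloop
endfacet
facet normal 0.338 0.444 -0.830
outer loop
vertex -3.675 -2.642 1.792
vertex -2.149 -2.448 2.517
vertex -3.132 -4.34 1.105
endloop
endfacet

endsolid


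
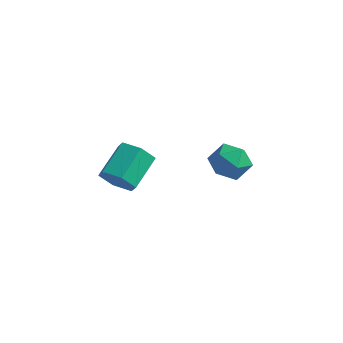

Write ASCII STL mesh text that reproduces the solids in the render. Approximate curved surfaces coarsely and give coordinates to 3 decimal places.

solid 
facet normal -0.944 0.254 0.209
outer loop
vertex 1.978 1.348 -0.305
vertex 1.852 0.669 -0.051
vertex 2.094 1.194 0.405
endloop
endfacet
facet normal -0.513 0.818 0.261
outer loop
vertex 1.978 1.348 -0.305
vertex 2.094 1.194 0.405
vertex 2.574 1.613 0.036
endloop
endfacet
facet normal -0.192 0.909 -0.370
outer loop
vertex 1.978 1.348 -0.305
vertex 2.574 1.613 0.036
vertex 2.629 1.346 -0.648
endloop
endfacet
facet normal -0.426 0.400 -0.811
outer loop
vertex 1.978 1.348 -0.305
vertex 2.629 1.346 -0.648
vertex 2.183 0.763 -0.701
endloop
endfacet
facet normal -0.891 -0.005 -0.454
outer loop
vertex 1.978 1.348 -0.305
vertex 2.183 0.763 -0.701
vertex 1.852 0.669 -0.051
endloop
endfacet
facet normal -0.009 0.667 0.745
outer loop
vertex 2.574 1.613 0.036
vertex 2.094 1.194 0.405
vertex 2.817 1.097 0.501
endloop
endfacet
facet normal -0.709 -0.247 0.661
outer loop
vertex 2.094 1.194 0.405
vertex 1.852 0.669 -0.051
vertex 2.371 0.514 0.448
endloop
endfacet
facet normal -0.622 -0.665 -0.413
outer loop
vertex 1.852 0.669 -0.051
vertex 2.183 0.763 -0.701
vertex 2.426 0.247 -0.236
endloop
endfacet
facet normal 0.130 -0.010 -0.991
outer loop
vertex 2.183 0.763 -0.701
vertex 2.629 1.346 -0.648
vertex 2.906 0.666 -0.605
endloop
endfacet
facet normal 0.510 0.815 -0.277
outer loop
vertex 2.629 1.346 -0.648
vertex 2.574 1.613 0.036
vertex 3.148 1.191 -0.149
endloop
endfacet
facet normal 0.426 -0.400 0.811
outer loop
vertex 3.022 0.512 0.105
vertex 2.817 1.097 0.501
vertex 2.371 0.514 0.448
endloop
endfacet
facet normal 0.192 -0.909 0.370
outer loop
vertex 3.022 0.512 0.105
vertex 2.371 0.514 0.448
vertex 2.426 0.247 -0.236
endloop
endfacet
facet normal 0.513 -0.818 -0.261
outer loop
vertex 3.022 0.512 0.105
vertex 2.426 0.247 -0.236
vertex 2.906 0.666 -0.605
endloop
endfacet
facet normal 0.944 -0.254 -0.209
outer loop
vertex 3.022 0.512 0.105
vertex 2.906 0.666 -0.605
vertex 3.148 1.191 -0.149
endloop
endfacet
facet normal 0.891 0.005 0.454
outer loop
vertex 3.022 0.512 0.105
vertex 3.148 1.191 -0.149
vertex 2.817 1.097 0.501
endloop
endfacet
facet normal -0.130 0.010 0.991
outer loop
vertex 2.371 0.514 0.448
vertex 2.817 1.097 0.501
vertex 2.094 1.194 0.405
endloop
endfacet
facet normal -0.510 -0.815 0.277
outer loop
vertex 2.426 0.247 -0.236
vertex 2.371 0.514 0.448
vertex 1.852 0.669 -0.051
endloop
endfacet
facet normal 0.009 -0.667 -0.745
outer loop
vertex 2.906 0.666 -0.605
vertex 2.426 0.247 -0.236
vertex 2.183 0.763 -0.701
endloop
endfacet
facet normal 0.709 0.247 -0.661
outer loop
vertex 3.148 1.191 -0.149
vertex 2.906 0.666 -0.605
vertex 2.629 1.346 -0.648
endloop
endfacet
facet normal 0.622 0.665 0.413
outer loop
vertex 2.817 1.097 0.501
vertex 3.148 1.191 -0.149
vertex 2.574 1.613 0.036
endloop
endfacet
facet normal 0.037 -0.867 -0.497
outer loop
vertex -0.971 0.638 -2.825
vertex -1.295 0.319 -2.293
vertex -1.67 0.601 -2.813
endloop
endfacet
facet normal -0.041 0.495 -0.868
outer loop
vertex -0.971 0.638 -2.825
vertex -1.67 0.601 -2.813
vertex -1.021 1.8 -2.16
endloop
endfacet
facet normal -0.042 0.495 -0.868
outer loop
vertex -1.021 1.8 -2.16
vertex -1.67 0.601 -2.813
vertex -1.72 1.763 -2.147
endloop
endfacet
facet normal -0.037 0.867 0.497
outer loop
vertex -1.021 1.8 -2.16
vertex -1.72 1.763 -2.147
vertex -1.345 1.481 -1.627
endloop
endfacet
facet normal 0.037 -0.867 -0.497
outer loop
vertex -1.67 0.601 -2.813
vertex -1.295 0.319 -2.293
vertex -1.994 0.282 -2.28
endloop
endfacet
facet normal -0.886 0.201 -0.418
outer loop
vertex -1.67 0.601 -2.813
vertex -1.994 0.282 -2.28
vertex -1.72 1.763 -2.147
endloop
endfacet
facet normal -0.886 0.201 -0.419
outer loop
vertex -1.72 1.763 -2.147
vertex -1.994 0.282 -2.28
vertex -2.044 1.444 -1.615
endloop
endfacet
facet normal -0.037 0.867 0.497
outer loop
vertex -1.72 1.763 -2.147
vertex -2.044 1.444 -1.615
vertex -1.345 1.481 -1.627
endloop
endfacet
facet normal 0.037 -0.867 -0.497
outer loop
vertex -1.994 0.282 -2.28
vertex -1.295 0.319 -2.293
vertex -1.619 0.0 -1.76
endloop
endfacet
facet normal -0.844 -0.293 0.449
outer loop
vertex -1.994 0.282 -2.28
vertex -1.619 0.0 -1.76
vertex -2.044 1.444 -1.615
endloop
endfacet
facet normal -0.844 -0.293 0.449
outer loop
vertex -2.044 1.444 -1.615
vertex -1.619 0.0 -1.76
vertex -1.669 1.162 -1.095
endloop
endfacet
facet normal -0.037 0.867 0.497
outer loop
vertex -2.044 1.444 -1.615
vertex -1.669 1.162 -1.095
vertex -1.345 1.481 -1.627
endloop
endfacet
facet normal 0.037 -0.867 -0.497
outer loop
vertex -1.619 0.0 -1.76
vertex -1.295 0.319 -2.293
vertex -0.92 0.037 -1.773
endloop
endfacet
facet normal 0.042 -0.495 0.868
outer loop
vertex -1.619 0.0 -1.76
vertex -0.92 0.037 -1.773
vertex -1.669 1.162 -1.095
endloop
endfacet
facet normal 0.041 -0.496 0.868
outer loop
vertex -1.669 1.162 -1.095
vertex -0.92 0.037 -1.773
vertex -0.97 1.199 -1.107
endloop
endfacet
facet normal -0.037 0.867 0.497
outer loop
vertex -1.669 1.162 -1.095
vertex -0.97 1.199 -1.107
vertex -1.345 1.481 -1.627
endloop
endfacet
facet normal 0.037 -0.867 -0.497
outer loop
vertex -0.92 0.037 -1.773
vertex -1.295 0.319 -2.293
vertex -0.596 0.356 -2.305
endloop
endfacet
facet normal 0.886 -0.202 0.418
outer loop
vertex -0.92 0.037 -1.773
vertex -0.596 0.356 -2.305
vertex -0.97 1.199 -1.107
endloop
endfacet
facet normal 0.886 -0.201 0.418
outer loop
vertex -0.97 1.199 -1.107
vertex -0.596 0.356 -2.305
vertex -0.646 1.518 -1.64
endloop
endfacet
facet normal -0.037 0.867 0.497
outer loop
vertex -0.97 1.199 -1.107
vertex -0.646 1.518 -1.64
vertex -1.345 1.481 -1.627
endloop
endfacet
facet normal 0.037 -0.867 -0.497
outer loop
vertex -0.596 0.356 -2.305
vertex -1.295 0.319 -2.293
vertex -0.971 0.638 -2.825
endloop
endfacet
facet normal 0.844 0.293 -0.449
outer loop
vertex -0.596 0.356 -2.305
vertex -0.971 0.638 -2.825
vertex -0.646 1.518 -1.64
endloop
endfacet
facet normal 0.844 0.293 -0.449
outer loop
vertex -0.646 1.518 -1.64
vertex -0.971 0.638 -2.825
vertex -1.021 1.8 -2.16
endloop
endfacet
facet normal -0.037 0.867 0.497
outer loop
vertex -0.646 1.518 -1.64
vertex -1.021 1.8 -2.16
vertex -1.345 1.481 -1.627
endloop
endfacet

endsolid


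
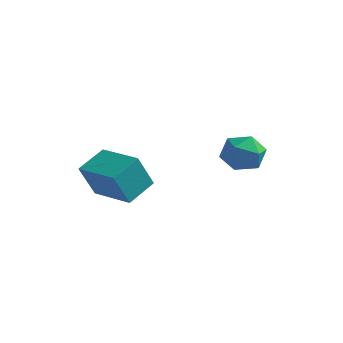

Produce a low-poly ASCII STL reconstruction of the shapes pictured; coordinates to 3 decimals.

solid 
facet normal -0.938 -0.315 0.147
outer loop
vertex -1.177 3.668 2.512
vertex -0.803 2.615 2.639
vertex -0.891 3.292 3.533
endloop
endfacet
facet normal -0.857 0.356 0.371
outer loop
vertex -1.177 3.668 2.512
vertex -0.891 3.292 3.533
vertex -0.598 4.33 3.213
endloop
endfacet
facet normal -0.636 0.749 -0.182
outer loop
vertex -1.177 3.668 2.512
vertex -0.598 4.33 3.213
vertex -0.328 4.294 2.121
endloop
endfacet
facet normal -0.581 0.320 -0.748
outer loop
vertex -1.177 3.668 2.512
vertex -0.328 4.294 2.121
vertex -0.455 3.234 1.766
endloop
endfacet
facet normal -0.767 -0.338 -0.545
outer loop
vertex -1.177 3.668 2.512
vertex -0.455 3.234 1.766
vertex -0.803 2.615 2.639
endloop
endfacet
facet normal -0.343 0.364 0.866
outer loop
vertex -0.598 4.33 3.213
vertex -0.891 3.292 3.533
vertex 0.135 3.686 3.774
endloop
endfacet
facet normal -0.473 -0.724 0.502
outer loop
vertex -0.891 3.292 3.533
vertex -0.803 2.615 2.639
vertex 0.008 2.626 3.419
endloop
endfacet
facet normal -0.196 -0.761 -0.618
outer loop
vertex -0.803 2.615 2.639
vertex -0.455 3.234 1.766
vertex 0.278 2.59 2.327
endloop
endfacet
facet normal 0.105 0.304 -0.947
outer loop
vertex -0.455 3.234 1.766
vertex -0.328 4.294 2.121
vertex 0.571 3.628 2.007
endloop
endfacet
facet normal 0.015 0.999 -0.029
outer loop
vertex -0.328 4.294 2.121
vertex -0.598 4.33 3.213
vertex 0.483 4.305 2.901
endloop
endfacet
facet normal 0.581 -0.320 0.748
outer loop
vertex 0.857 3.252 3.028
vertex 0.135 3.686 3.774
vertex 0.008 2.626 3.419
endloop
endfacet
facet normal 0.636 -0.749 0.182
outer loop
vertex 0.857 3.252 3.028
vertex 0.008 2.626 3.419
vertex 0.278 2.59 2.327
endloop
endfacet
facet normal 0.857 -0.356 -0.371
outer loop
vertex 0.857 3.252 3.028
vertex 0.278 2.59 2.327
vertex 0.571 3.628 2.007
endloop
endfacet
facet normal 0.938 0.315 -0.147
outer loop
vertex 0.857 3.252 3.028
vertex 0.571 3.628 2.007
vertex 0.483 4.305 2.901
endloop
endfacet
facet normal 0.767 0.338 0.545
outer loop
vertex 0.857 3.252 3.028
vertex 0.483 4.305 2.901
vertex 0.135 3.686 3.774
endloop
endfacet
facet normal -0.105 -0.304 0.947
outer loop
vertex 0.008 2.626 3.419
vertex 0.135 3.686 3.774
vertex -0.891 3.292 3.533
endloop
endfacet
facet normal -0.015 -0.999 0.029
outer loop
vertex 0.278 2.59 2.327
vertex 0.008 2.626 3.419
vertex -0.803 2.615 2.639
endloop
endfacet
facet normal 0.343 -0.364 -0.866
outer loop
vertex 0.571 3.628 2.007
vertex 0.278 2.59 2.327
vertex -0.455 3.234 1.766
endloop
endfacet
facet normal 0.473 0.724 -0.502
outer loop
vertex 0.483 4.305 2.901
vertex 0.571 3.628 2.007
vertex -0.328 4.294 2.121
endloop
endfacet
facet normal 0.196 0.761 0.618
outer loop
vertex 0.135 3.686 3.774
vertex 0.483 4.305 2.901
vertex -0.598 4.33 3.213
endloop
endfacet
facet normal -0.996 0.088 -0.025
outer loop
vertex -4.188 -2.661 2.637
vertex -4.081 -1.238 3.383
vertex -4.07 -1.792 0.963
endloop
endfacet
facet normal -0.066 -0.884 -0.463
outer loop
vertex -1.919 -1.982 1.017
vertex -4.188 -2.661 2.637
vertex -4.07 -1.792 0.963
endloop
endfacet
facet normal -0.996 0.088 -0.025
outer loop
vertex -4.07 -1.792 0.963
vertex -4.081 -1.238 3.383
vertex -3.963 -0.369 1.709
endloop
endfacet
facet normal 0.063 0.460 -0.886
outer loop
vertex -3.963 -0.369 1.709
vertex -1.919 -1.982 1.017
vertex -4.07 -1.792 0.963
endloop
endfacet
facet normal -0.063 -0.460 0.886
outer loop
vertex -4.188 -2.661 2.637
vertex -1.93 -1.428 3.437
vertex -4.081 -1.238 3.383
endloop
endfacet
facet normal -0.066 -0.884 -0.463
outer loop
vertex -2.037 -2.851 2.691
vertex -4.188 -2.661 2.637
vertex -1.919 -1.982 1.017
endloop
endfacet
facet normal -0.063 -0.460 0.886
outer loop
vertex -2.037 -2.851 2.691
vertex -1.93 -1.428 3.437
vertex -4.188 -2.661 2.637
endloop
endfacet
facet normal 0.066 0.884 0.463
outer loop
vertex -4.081 -1.238 3.383
vertex -1.93 -1.428 3.437
vertex -3.963 -0.369 1.709
endloop
endfacet
facet normal 0.063 0.460 -0.886
outer loop
vertex -1.812 -0.559 1.763
vertex -1.919 -1.982 1.017
vertex -3.963 -0.369 1.709
endloop
endfacet
facet normal 0.066 0.884 0.463
outer loop
vertex -3.963 -0.369 1.709
vertex -1.93 -1.428 3.437
vertex -1.812 -0.559 1.763
endloop
endfacet
facet normal 0.996 -0.088 0.025
outer loop
vertex -1.812 -0.559 1.763
vertex -2.037 -2.851 2.691
vertex -1.919 -1.982 1.017
endloop
endfacet
facet normal 0.996 -0.088 0.025
outer loop
vertex -1.93 -1.428 3.437
vertex -2.037 -2.851 2.691
vertex -1.812 -0.559 1.763
endloop
endfacet

endsolid


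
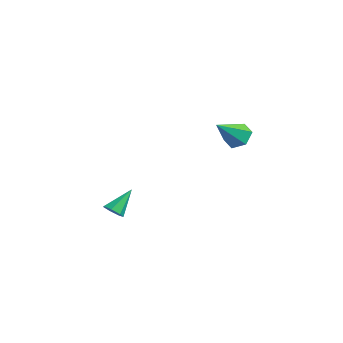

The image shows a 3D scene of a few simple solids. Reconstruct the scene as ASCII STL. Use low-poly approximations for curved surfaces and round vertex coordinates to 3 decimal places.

solid 
facet normal 0.108 -0.703 -0.703
outer loop
vertex -0.992 -3.655 -2.841
vertex -1.422 -3.326 -3.236
vertex -0.756 -3.262 -3.198
endloop
endfacet
facet normal 0.826 0.015 0.563
outer loop
vertex -0.992 -3.655 -2.841
vertex -0.756 -3.262 -3.198
vertex -1.618 -2.054 -1.964
endloop
endfacet
facet normal 0.108 -0.703 -0.703
outer loop
vertex -0.756 -3.262 -3.198
vertex -1.422 -3.326 -3.236
vertex -1.021 -2.917 -3.584
endloop
endfacet
facet normal 0.804 0.595 -0.020
outer loop
vertex -0.756 -3.262 -3.198
vertex -1.021 -2.917 -3.584
vertex -1.618 -2.054 -1.964
endloop
endfacet
facet normal 0.109 -0.704 -0.702
outer loop
vertex -1.021 -2.917 -3.584
vertex -1.422 -3.326 -3.236
vertex -1.588 -2.881 -3.708
endloop
endfacet
facet normal 0.149 0.894 -0.422
outer loop
vertex -1.021 -2.917 -3.584
vertex -1.588 -2.881 -3.708
vertex -1.618 -2.054 -1.964
endloop
endfacet
facet normal 0.108 -0.704 -0.702
outer loop
vertex -1.588 -2.881 -3.708
vertex -1.422 -3.326 -3.236
vertex -2.03 -3.18 -3.476
endloop
endfacet
facet normal -0.642 0.688 -0.337
outer loop
vertex -1.588 -2.881 -3.708
vertex -2.03 -3.18 -3.476
vertex -1.618 -2.054 -1.964
endloop
endfacet
facet normal 0.108 -0.703 -0.702
outer loop
vertex -2.03 -3.18 -3.476
vertex -1.422 -3.326 -3.236
vertex -2.014 -3.589 -3.064
endloop
endfacet
facet normal -0.977 0.131 0.168
outer loop
vertex -2.03 -3.18 -3.476
vertex -2.014 -3.589 -3.064
vertex -1.618 -2.054 -1.964
endloop
endfacet
facet normal 0.108 -0.703 -0.703
outer loop
vertex -2.014 -3.589 -3.064
vertex -1.422 -3.326 -3.236
vertex -1.552 -3.801 -2.781
endloop
endfacet
facet normal -0.602 -0.357 0.715
outer loop
vertex -2.014 -3.589 -3.064
vertex -1.552 -3.801 -2.781
vertex -1.618 -2.054 -1.964
endloop
endfacet
facet normal 0.108 -0.703 -0.703
outer loop
vertex -1.552 -3.801 -2.781
vertex -1.422 -3.326 -3.236
vertex -0.992 -3.655 -2.841
endloop
endfacet
facet normal 0.202 -0.409 0.890
outer loop
vertex -1.552 -3.801 -2.781
vertex -0.992 -3.655 -2.841
vertex -1.618 -2.054 -1.964
endloop
endfacet
facet normal -0.159 0.774 -0.613
outer loop
vertex -1.003 5.242 1.015
vertex -1.69 4.754 0.577
vertex -1.899 5.303 1.324
endloop
endfacet
facet normal 0.329 0.309 0.892
outer loop
vertex -1.003 5.242 1.015
vertex -1.899 5.303 1.324
vertex -1.35 3.106 1.883
endloop
endfacet
facet normal -0.160 0.774 -0.613
outer loop
vertex -1.899 5.303 1.324
vertex -1.69 4.754 0.577
vertex -2.586 4.814 0.886
endloop
endfacet
facet normal -0.569 0.066 0.819
outer loop
vertex -1.899 5.303 1.324
vertex -2.586 4.814 0.886
vertex -1.35 3.106 1.883
endloop
endfacet
facet normal -0.159 0.774 -0.613
outer loop
vertex -2.586 4.814 0.886
vertex -1.69 4.754 0.577
vertex -2.377 4.266 0.139
endloop
endfacet
facet normal -0.840 -0.522 0.148
outer loop
vertex -2.586 4.814 0.886
vertex -2.377 4.266 0.139
vertex -1.35 3.106 1.883
endloop
endfacet
facet normal -0.159 0.774 -0.613
outer loop
vertex -2.377 4.266 0.139
vertex -1.69 4.754 0.577
vertex -1.48 4.205 -0.17
endloop
endfacet
facet normal -0.214 -0.867 -0.450
outer loop
vertex -2.377 4.266 0.139
vertex -1.48 4.205 -0.17
vertex -1.35 3.106 1.883
endloop
endfacet
facet normal -0.160 0.774 -0.613
outer loop
vertex -1.48 4.205 -0.17
vertex -1.69 4.754 0.577
vertex -0.793 4.694 0.268
endloop
endfacet
facet normal 0.685 -0.624 -0.377
outer loop
vertex -1.48 4.205 -0.17
vertex -0.793 4.694 0.268
vertex -1.35 3.106 1.883
endloop
endfacet
facet normal -0.159 0.774 -0.613
outer loop
vertex -0.793 4.694 0.268
vertex -1.69 4.754 0.577
vertex -1.003 5.242 1.015
endloop
endfacet
facet normal 0.955 -0.035 0.294
outer loop
vertex -0.793 4.694 0.268
vertex -1.003 5.242 1.015
vertex -1.35 3.106 1.883
endloop
endfacet

endsolid


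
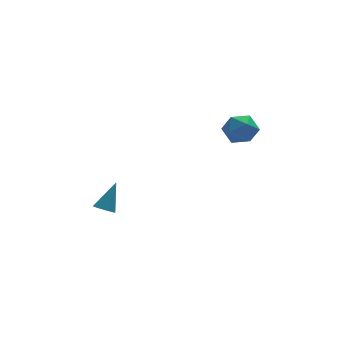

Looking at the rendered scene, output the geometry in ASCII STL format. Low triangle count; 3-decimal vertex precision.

solid 
facet normal -0.543 0.715 0.439
outer loop
vertex 2.319 3.234 1.169
vertex 2.701 3.01 2.006
vertex 3.113 3.661 1.456
endloop
endfacet
facet normal -0.392 0.889 -0.237
outer loop
vertex 2.319 3.234 1.169
vertex 3.113 3.661 1.456
vertex 3.025 3.382 0.556
endloop
endfacet
facet normal -0.651 0.374 -0.660
outer loop
vertex 2.319 3.234 1.169
vertex 3.025 3.382 0.556
vertex 2.558 2.559 0.55
endloop
endfacet
facet normal -0.962 -0.115 -0.246
outer loop
vertex 2.319 3.234 1.169
vertex 2.558 2.559 0.55
vertex 2.357 2.33 1.445
endloop
endfacet
facet normal -0.896 0.095 0.434
outer loop
vertex 2.319 3.234 1.169
vertex 2.357 2.33 1.445
vertex 2.701 3.01 2.006
endloop
endfacet
facet normal 0.318 0.896 -0.309
outer loop
vertex 3.025 3.382 0.556
vertex 3.113 3.661 1.456
vertex 3.843 3.25 1.015
endloop
endfacet
facet normal 0.073 0.616 0.784
outer loop
vertex 3.113 3.661 1.456
vertex 2.701 3.01 2.006
vertex 3.642 3.021 1.91
endloop
endfacet
facet normal -0.498 -0.388 0.776
outer loop
vertex 2.701 3.01 2.006
vertex 2.357 2.33 1.445
vertex 3.175 2.198 1.904
endloop
endfacet
facet normal -0.605 -0.728 -0.322
outer loop
vertex 2.357 2.33 1.445
vertex 2.558 2.559 0.55
vertex 3.087 1.919 1.004
endloop
endfacet
facet normal -0.102 0.065 -0.993
outer loop
vertex 2.558 2.559 0.55
vertex 3.025 3.382 0.556
vertex 3.499 2.57 0.454
endloop
endfacet
facet normal 0.962 0.115 0.246
outer loop
vertex 3.881 2.346 1.291
vertex 3.843 3.25 1.015
vertex 3.642 3.021 1.91
endloop
endfacet
facet normal 0.651 -0.374 0.660
outer loop
vertex 3.881 2.346 1.291
vertex 3.642 3.021 1.91
vertex 3.175 2.198 1.904
endloop
endfacet
facet normal 0.392 -0.889 0.237
outer loop
vertex 3.881 2.346 1.291
vertex 3.175 2.198 1.904
vertex 3.087 1.919 1.004
endloop
endfacet
facet normal 0.543 -0.715 -0.439
outer loop
vertex 3.881 2.346 1.291
vertex 3.087 1.919 1.004
vertex 3.499 2.57 0.454
endloop
endfacet
facet normal 0.896 -0.095 -0.434
outer loop
vertex 3.881 2.346 1.291
vertex 3.499 2.57 0.454
vertex 3.843 3.25 1.015
endloop
endfacet
facet normal 0.605 0.728 0.322
outer loop
vertex 3.642 3.021 1.91
vertex 3.843 3.25 1.015
vertex 3.113 3.661 1.456
endloop
endfacet
facet normal 0.102 -0.065 0.993
outer loop
vertex 3.175 2.198 1.904
vertex 3.642 3.021 1.91
vertex 2.701 3.01 2.006
endloop
endfacet
facet normal -0.318 -0.896 0.309
outer loop
vertex 3.087 1.919 1.004
vertex 3.175 2.198 1.904
vertex 2.357 2.33 1.445
endloop
endfacet
facet normal -0.073 -0.616 -0.784
outer loop
vertex 3.499 2.57 0.454
vertex 3.087 1.919 1.004
vertex 2.558 2.559 0.55
endloop
endfacet
facet normal 0.498 0.388 -0.776
outer loop
vertex 3.843 3.25 1.015
vertex 3.499 2.57 0.454
vertex 3.025 3.382 0.556
endloop
endfacet
facet normal -0.493 -0.367 -0.789
outer loop
vertex -3.054 3.775 -3.633
vertex -3.403 3.479 -3.277
vertex -3.414 4.007 -3.516
endloop
endfacet
facet normal 0.453 0.846 -0.282
outer loop
vertex -3.054 3.775 -3.633
vertex -3.414 4.007 -3.516
vertex -2.597 4.081 -1.983
endloop
endfacet
facet normal -0.491 -0.368 -0.790
outer loop
vertex -3.414 4.007 -3.516
vertex -3.403 3.479 -3.277
vertex -3.768 3.93 -3.26
endloop
endfacet
facet normal -0.179 0.983 0.048
outer loop
vertex -3.414 4.007 -3.516
vertex -3.768 3.93 -3.26
vertex -2.597 4.081 -1.983
endloop
endfacet
facet normal -0.491 -0.367 -0.790
outer loop
vertex -3.768 3.93 -3.26
vertex -3.403 3.479 -3.277
vertex -3.908 3.588 -3.014
endloop
endfacet
facet normal -0.619 0.610 0.495
outer loop
vertex -3.768 3.93 -3.26
vertex -3.908 3.588 -3.014
vertex -2.597 4.081 -1.983
endloop
endfacet
facet normal -0.491 -0.367 -0.790
outer loop
vertex -3.908 3.588 -3.014
vertex -3.403 3.479 -3.277
vertex -3.753 3.183 -2.922
endloop
endfacet
facet normal -0.605 -0.051 0.794
outer loop
vertex -3.908 3.588 -3.014
vertex -3.753 3.183 -2.922
vertex -2.597 4.081 -1.983
endloop
endfacet
facet normal -0.491 -0.367 -0.790
outer loop
vertex -3.753 3.183 -2.922
vertex -3.403 3.479 -3.277
vertex -3.393 2.951 -3.038
endloop
endfacet
facet normal -0.149 -0.617 0.773
outer loop
vertex -3.753 3.183 -2.922
vertex -3.393 2.951 -3.038
vertex -2.597 4.081 -1.983
endloop
endfacet
facet normal -0.493 -0.366 -0.789
outer loop
vertex -3.393 2.951 -3.038
vertex -3.403 3.479 -3.277
vertex -3.039 3.028 -3.295
endloop
endfacet
facet normal 0.485 -0.754 0.442
outer loop
vertex -3.393 2.951 -3.038
vertex -3.039 3.028 -3.295
vertex -2.597 4.081 -1.983
endloop
endfacet
facet normal -0.493 -0.366 -0.789
outer loop
vertex -3.039 3.028 -3.295
vertex -3.403 3.479 -3.277
vertex -2.899 3.37 -3.541
endloop
endfacet
facet normal 0.924 -0.382 -0.005
outer loop
vertex -3.039 3.028 -3.295
vertex -2.899 3.37 -3.541
vertex -2.597 4.081 -1.983
endloop
endfacet
facet normal -0.493 -0.368 -0.789
outer loop
vertex -2.899 3.37 -3.541
vertex -3.403 3.479 -3.277
vertex -3.054 3.775 -3.633
endloop
endfacet
facet normal 0.911 0.279 -0.304
outer loop
vertex -2.899 3.37 -3.541
vertex -3.054 3.775 -3.633
vertex -2.597 4.081 -1.983
endloop
endfacet

endsolid


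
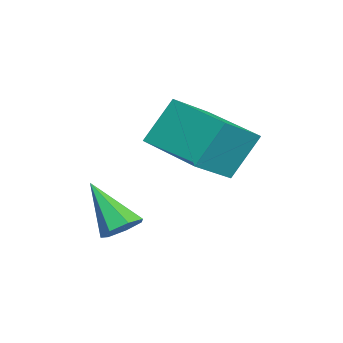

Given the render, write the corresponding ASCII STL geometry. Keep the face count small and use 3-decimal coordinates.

solid 
facet normal 0.386 0.538 -0.749
outer loop
vertex -0.409 -3.004 -0.553
vertex -0.924 -2.786 -0.662
vertex -0.522 -2.587 -0.312
endloop
endfacet
facet normal 0.730 -0.183 0.658
outer loop
vertex -0.409 -3.004 -0.553
vertex -0.522 -2.587 -0.312
vertex -1.536 -3.634 0.522
endloop
endfacet
facet normal 0.388 0.536 -0.750
outer loop
vertex -0.522 -2.587 -0.312
vertex -0.924 -2.786 -0.662
vertex -0.937 -2.319 -0.335
endloop
endfacet
facet normal 0.243 0.450 0.860
outer loop
vertex -0.522 -2.587 -0.312
vertex -0.937 -2.319 -0.335
vertex -1.536 -3.634 0.522
endloop
endfacet
facet normal 0.387 0.536 -0.750
outer loop
vertex -0.937 -2.319 -0.335
vertex -0.924 -2.786 -0.662
vertex -1.343 -2.404 -0.605
endloop
endfacet
facet normal -0.520 0.620 0.587
outer loop
vertex -0.937 -2.319 -0.335
vertex -1.343 -2.404 -0.605
vertex -1.536 -3.634 0.522
endloop
endfacet
facet normal 0.387 0.536 -0.750
outer loop
vertex -1.343 -2.404 -0.605
vertex -0.924 -2.786 -0.662
vertex -1.434 -2.776 -0.918
endloop
endfacet
facet normal -0.979 0.198 0.049
outer loop
vertex -1.343 -2.404 -0.605
vertex -1.434 -2.776 -0.918
vertex -1.536 -3.634 0.522
endloop
endfacet
facet normal 0.387 0.537 -0.750
outer loop
vertex -1.434 -2.776 -0.918
vertex -0.924 -2.786 -0.662
vertex -1.141 -3.156 -1.039
endloop
endfacet
facet normal -0.792 -0.498 -0.353
outer loop
vertex -1.434 -2.776 -0.918
vertex -1.141 -3.156 -1.039
vertex -1.536 -3.634 0.522
endloop
endfacet
facet normal 0.387 0.537 -0.750
outer loop
vertex -1.141 -3.156 -1.039
vertex -0.924 -2.786 -0.662
vertex -0.685 -3.257 -0.876
endloop
endfacet
facet normal -0.097 -0.945 -0.314
outer loop
vertex -1.141 -3.156 -1.039
vertex -0.685 -3.257 -0.876
vertex -1.536 -3.634 0.522
endloop
endfacet
facet normal 0.386 0.537 -0.750
outer loop
vertex -0.685 -3.257 -0.876
vertex -0.924 -2.786 -0.662
vertex -0.409 -3.004 -0.553
endloop
endfacet
facet normal 0.579 -0.804 0.135
outer loop
vertex -0.685 -3.257 -0.876
vertex -0.409 -3.004 -0.553
vertex -1.536 -3.634 0.522
endloop
endfacet
facet normal -0.266 0.452 0.851
outer loop
vertex -2.777 -1.857 2.868
vertex -1.566 -0.501 2.527
vertex -3.803 -1.12 2.156
endloop
endfacet
facet normal -0.654 -0.733 0.184
outer loop
vertex -3.414 -1.779 0.913
vertex -2.777 -1.857 2.868
vertex -3.803 -1.12 2.156
endloop
endfacet
facet normal -0.266 0.452 0.851
outer loop
vertex -3.803 -1.12 2.156
vertex -1.566 -0.501 2.527
vertex -2.592 0.236 1.815
endloop
endfacet
facet normal -0.707 0.508 -0.491
outer loop
vertex -2.592 0.236 1.815
vertex -3.414 -1.779 0.913
vertex -3.803 -1.12 2.156
endloop
endfacet
facet normal 0.707 -0.508 0.491
outer loop
vertex -2.777 -1.857 2.868
vertex -1.177 -1.16 1.284
vertex -1.566 -0.501 2.527
endloop
endfacet
facet normal -0.654 -0.733 0.184
outer loop
vertex -2.388 -2.516 1.625
vertex -2.777 -1.857 2.868
vertex -3.414 -1.779 0.913
endloop
endfacet
facet normal 0.707 -0.508 0.491
outer loop
vertex -2.388 -2.516 1.625
vertex -1.177 -1.16 1.284
vertex -2.777 -1.857 2.868
endloop
endfacet
facet normal 0.654 0.733 -0.184
outer loop
vertex -1.566 -0.501 2.527
vertex -1.177 -1.16 1.284
vertex -2.592 0.236 1.815
endloop
endfacet
facet normal -0.707 0.508 -0.491
outer loop
vertex -2.203 -0.423 0.572
vertex -3.414 -1.779 0.913
vertex -2.592 0.236 1.815
endloop
endfacet
facet normal 0.654 0.733 -0.184
outer loop
vertex -2.592 0.236 1.815
vertex -1.177 -1.16 1.284
vertex -2.203 -0.423 0.572
endloop
endfacet
facet normal 0.266 -0.452 -0.851
outer loop
vertex -2.203 -0.423 0.572
vertex -2.388 -2.516 1.625
vertex -3.414 -1.779 0.913
endloop
endfacet
facet normal 0.266 -0.452 -0.851
outer loop
vertex -1.177 -1.16 1.284
vertex -2.388 -2.516 1.625
vertex -2.203 -0.423 0.572
endloop
endfacet

endsolid


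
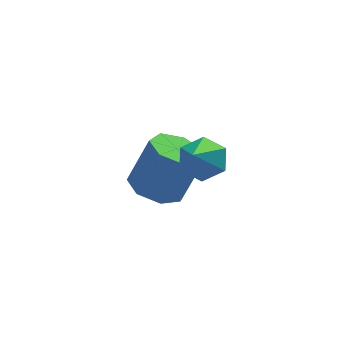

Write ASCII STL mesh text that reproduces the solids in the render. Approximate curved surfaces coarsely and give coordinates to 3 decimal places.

solid 
facet normal 0.316 0.640 -0.701
outer loop
vertex 2.245 -2.082 0.211
vertex 1.661 -1.563 0.422
vertex 2.385 -1.525 0.783
endloop
endfacet
facet normal 0.743 -0.561 0.365
outer loop
vertex 2.245 -2.082 0.211
vertex 2.385 -1.525 0.783
vertex 1.119 -2.657 1.618
endloop
endfacet
facet normal 0.316 0.640 -0.700
outer loop
vertex 2.385 -1.525 0.783
vertex 1.661 -1.563 0.422
vertex 1.8 -1.006 0.994
endloop
endfacet
facet normal 0.449 0.148 0.881
outer loop
vertex 2.385 -1.525 0.783
vertex 1.8 -1.006 0.994
vertex 1.119 -2.657 1.618
endloop
endfacet
facet normal 0.317 0.640 -0.700
outer loop
vertex 1.8 -1.006 0.994
vertex 1.661 -1.563 0.422
vertex 1.076 -1.043 0.632
endloop
endfacet
facet normal -0.415 0.466 0.781
outer loop
vertex 1.8 -1.006 0.994
vertex 1.076 -1.043 0.632
vertex 1.119 -2.657 1.618
endloop
endfacet
facet normal 0.317 0.640 -0.700
outer loop
vertex 1.076 -1.043 0.632
vertex 1.661 -1.563 0.422
vertex 0.937 -1.6 0.06
endloop
endfacet
facet normal -0.983 0.075 0.166
outer loop
vertex 1.076 -1.043 0.632
vertex 0.937 -1.6 0.06
vertex 1.119 -2.657 1.618
endloop
endfacet
facet normal 0.317 0.640 -0.700
outer loop
vertex 0.937 -1.6 0.06
vertex 1.661 -1.563 0.422
vertex 1.522 -2.119 -0.15
endloop
endfacet
facet normal -0.689 -0.635 -0.350
outer loop
vertex 0.937 -1.6 0.06
vertex 1.522 -2.119 -0.15
vertex 1.119 -2.657 1.618
endloop
endfacet
facet normal 0.317 0.641 -0.700
outer loop
vertex 1.522 -2.119 -0.15
vertex 1.661 -1.563 0.422
vertex 2.245 -2.082 0.211
endloop
endfacet
facet normal 0.174 -0.952 -0.250
outer loop
vertex 1.522 -2.119 -0.15
vertex 2.245 -2.082 0.211
vertex 1.119 -2.657 1.618
endloop
endfacet
facet normal -0.390 -0.049 -0.919
outer loop
vertex 1.573 1.39 -3.591
vertex 0.693 1.193 -3.207
vertex 1.086 2.066 -3.42
endloop
endfacet
facet normal 0.721 0.605 -0.338
outer loop
vertex 1.573 1.39 -3.591
vertex 1.086 2.066 -3.42
vertex 2.327 1.483 -1.817
endloop
endfacet
facet normal 0.721 0.605 -0.338
outer loop
vertex 2.327 1.483 -1.817
vertex 1.086 2.066 -3.42
vertex 1.84 2.159 -1.646
endloop
endfacet
facet normal 0.390 0.049 0.919
outer loop
vertex 2.327 1.483 -1.817
vertex 1.84 2.159 -1.646
vertex 1.447 1.287 -1.433
endloop
endfacet
facet normal -0.391 -0.048 -0.919
outer loop
vertex 1.086 2.066 -3.42
vertex 0.693 1.193 -3.207
vertex 0.303 2.084 -3.088
endloop
endfacet
facet normal 0.001 0.999 -0.053
outer loop
vertex 1.086 2.066 -3.42
vertex 0.303 2.084 -3.088
vertex 1.84 2.159 -1.646
endloop
endfacet
facet normal 0.002 0.999 -0.054
outer loop
vertex 1.84 2.159 -1.646
vertex 0.303 2.084 -3.088
vertex 1.057 2.178 -1.314
endloop
endfacet
facet normal 0.391 0.048 0.919
outer loop
vertex 1.84 2.159 -1.646
vertex 1.057 2.178 -1.314
vertex 1.447 1.287 -1.433
endloop
endfacet
facet normal -0.391 -0.048 -0.919
outer loop
vertex 0.303 2.084 -3.088
vertex 0.693 1.193 -3.207
vertex -0.186 1.432 -2.846
endloop
endfacet
facet normal -0.719 0.640 0.272
outer loop
vertex 0.303 2.084 -3.088
vertex -0.186 1.432 -2.846
vertex 1.057 2.178 -1.314
endloop
endfacet
facet normal -0.719 0.640 0.272
outer loop
vertex 1.057 2.178 -1.314
vertex -0.186 1.432 -2.846
vertex 0.568 1.526 -1.072
endloop
endfacet
facet normal 0.391 0.048 0.919
outer loop
vertex 1.057 2.178 -1.314
vertex 0.568 1.526 -1.072
vertex 1.447 1.287 -1.433
endloop
endfacet
facet normal -0.391 -0.048 -0.919
outer loop
vertex -0.186 1.432 -2.846
vertex 0.693 1.193 -3.207
vertex -0.013 0.6 -2.876
endloop
endfacet
facet normal -0.898 -0.201 0.392
outer loop
vertex -0.186 1.432 -2.846
vertex -0.013 0.6 -2.876
vertex 0.568 1.526 -1.072
endloop
endfacet
facet normal -0.898 -0.201 0.392
outer loop
vertex 0.568 1.526 -1.072
vertex -0.013 0.6 -2.876
vertex 0.741 0.693 -1.102
endloop
endfacet
facet normal 0.391 0.048 0.919
outer loop
vertex 0.568 1.526 -1.072
vertex 0.741 0.693 -1.102
vertex 1.447 1.287 -1.433
endloop
endfacet
facet normal -0.390 -0.048 -0.919
outer loop
vertex -0.013 0.6 -2.876
vertex 0.693 1.193 -3.207
vertex 0.692 0.215 -3.155
endloop
endfacet
facet normal -0.400 -0.890 0.217
outer loop
vertex -0.013 0.6 -2.876
vertex 0.692 0.215 -3.155
vertex 0.741 0.693 -1.102
endloop
endfacet
facet normal -0.400 -0.890 0.217
outer loop
vertex 0.741 0.693 -1.102
vertex 0.692 0.215 -3.155
vertex 1.446 0.308 -1.381
endloop
endfacet
facet normal 0.390 0.048 0.919
outer loop
vertex 0.741 0.693 -1.102
vertex 1.446 0.308 -1.381
vertex 1.447 1.287 -1.433
endloop
endfacet
facet normal -0.391 -0.048 -0.919
outer loop
vertex 0.692 0.215 -3.155
vertex 0.693 1.193 -3.207
vertex 1.397 0.566 -3.473
endloop
endfacet
facet normal 0.398 -0.909 -0.121
outer loop
vertex 0.692 0.215 -3.155
vertex 1.397 0.566 -3.473
vertex 1.446 0.308 -1.381
endloop
endfacet
facet normal 0.399 -0.909 -0.121
outer loop
vertex 1.446 0.308 -1.381
vertex 1.397 0.566 -3.473
vertex 2.152 0.66 -1.699
endloop
endfacet
facet normal 0.390 0.048 0.920
outer loop
vertex 1.446 0.308 -1.381
vertex 2.152 0.66 -1.699
vertex 1.447 1.287 -1.433
endloop
endfacet
facet normal -0.390 -0.048 -0.919
outer loop
vertex 1.397 0.566 -3.473
vertex 0.693 1.193 -3.207
vertex 1.573 1.39 -3.591
endloop
endfacet
facet normal 0.897 -0.244 -0.369
outer loop
vertex 1.397 0.566 -3.473
vertex 1.573 1.39 -3.591
vertex 2.152 0.66 -1.699
endloop
endfacet
facet normal 0.897 -0.244 -0.369
outer loop
vertex 2.152 0.66 -1.699
vertex 1.573 1.39 -3.591
vertex 2.327 1.483 -1.817
endloop
endfacet
facet normal 0.390 0.049 0.919
outer loop
vertex 2.152 0.66 -1.699
vertex 2.327 1.483 -1.817
vertex 1.447 1.287 -1.433
endloop
endfacet

endsolid


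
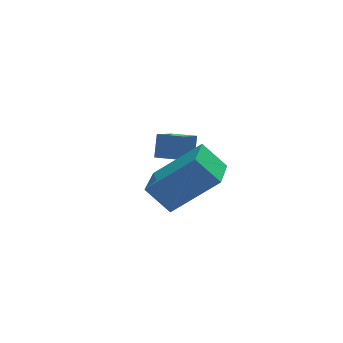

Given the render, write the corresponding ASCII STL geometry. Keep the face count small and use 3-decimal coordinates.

solid 
facet normal -0.766 0.642 -0.036
outer loop
vertex 1.09 3.777 -1.517
vertex 1.698 4.488 -1.773
vertex 0.969 3.586 -2.337
endloop
endfacet
facet normal -0.627 -0.733 0.263
outer loop
vertex 1.582 3.072 -2.307
vertex 1.09 3.777 -1.517
vertex 0.969 3.586 -2.337
endloop
endfacet
facet normal -0.766 0.642 -0.038
outer loop
vertex 0.969 3.586 -2.337
vertex 1.698 4.488 -1.773
vertex 1.578 4.297 -2.592
endloop
endfacet
facet normal -0.141 -0.225 -0.964
outer loop
vertex 1.578 4.297 -2.592
vertex 1.582 3.072 -2.307
vertex 0.969 3.586 -2.337
endloop
endfacet
facet normal 0.142 0.226 0.964
outer loop
vertex 1.09 3.777 -1.517
vertex 2.311 3.974 -1.743
vertex 1.698 4.488 -1.773
endloop
endfacet
facet normal -0.628 -0.733 0.263
outer loop
vertex 1.702 3.263 -1.488
vertex 1.09 3.777 -1.517
vertex 1.582 3.072 -2.307
endloop
endfacet
facet normal 0.142 0.224 0.964
outer loop
vertex 1.702 3.263 -1.488
vertex 2.311 3.974 -1.743
vertex 1.09 3.777 -1.517
endloop
endfacet
facet normal 0.627 0.733 -0.263
outer loop
vertex 1.698 4.488 -1.773
vertex 2.311 3.974 -1.743
vertex 1.578 4.297 -2.592
endloop
endfacet
facet normal -0.143 -0.225 -0.964
outer loop
vertex 2.19 3.783 -2.563
vertex 1.582 3.072 -2.307
vertex 1.578 4.297 -2.592
endloop
endfacet
facet normal 0.628 0.733 -0.263
outer loop
vertex 1.578 4.297 -2.592
vertex 2.311 3.974 -1.743
vertex 2.19 3.783 -2.563
endloop
endfacet
facet normal 0.766 -0.642 0.037
outer loop
vertex 2.19 3.783 -2.563
vertex 1.702 3.263 -1.488
vertex 1.582 3.072 -2.307
endloop
endfacet
facet normal 0.765 -0.642 0.037
outer loop
vertex 2.311 3.974 -1.743
vertex 1.702 3.263 -1.488
vertex 2.19 3.783 -2.563
endloop
endfacet
facet normal -0.608 0.239 0.757
outer loop
vertex 1.251 0.134 -1.27
vertex 1.863 1.72 -1.279
vertex -0.001 0.61 -2.426
endloop
endfacet
facet normal -0.359 -0.933 0.005
outer loop
vertex 0.637 0.36 -3.221
vertex 1.251 0.134 -1.27
vertex -0.001 0.61 -2.426
endloop
endfacet
facet normal -0.608 0.238 0.757
outer loop
vertex -0.001 0.61 -2.426
vertex 1.863 1.72 -1.279
vertex 0.61 2.197 -2.435
endloop
endfacet
facet normal -0.708 0.269 -0.653
outer loop
vertex 0.61 2.197 -2.435
vertex 0.637 0.36 -3.221
vertex -0.001 0.61 -2.426
endloop
endfacet
facet normal 0.708 -0.269 0.653
outer loop
vertex 1.251 0.134 -1.27
vertex 2.501 1.47 -2.074
vertex 1.863 1.72 -1.279
endloop
endfacet
facet normal -0.360 -0.933 0.005
outer loop
vertex 1.89 -0.117 -2.065
vertex 1.251 0.134 -1.27
vertex 0.637 0.36 -3.221
endloop
endfacet
facet normal 0.708 -0.269 0.654
outer loop
vertex 1.89 -0.117 -2.065
vertex 2.501 1.47 -2.074
vertex 1.251 0.134 -1.27
endloop
endfacet
facet normal 0.360 0.933 -0.005
outer loop
vertex 1.863 1.72 -1.279
vertex 2.501 1.47 -2.074
vertex 0.61 2.197 -2.435
endloop
endfacet
facet normal -0.707 0.269 -0.654
outer loop
vertex 1.249 1.946 -3.23
vertex 0.637 0.36 -3.221
vertex 0.61 2.197 -2.435
endloop
endfacet
facet normal 0.360 0.933 -0.005
outer loop
vertex 0.61 2.197 -2.435
vertex 2.501 1.47 -2.074
vertex 1.249 1.946 -3.23
endloop
endfacet
facet normal 0.608 -0.239 -0.757
outer loop
vertex 1.249 1.946 -3.23
vertex 1.89 -0.117 -2.065
vertex 0.637 0.36 -3.221
endloop
endfacet
facet normal 0.608 -0.238 -0.757
outer loop
vertex 2.501 1.47 -2.074
vertex 1.89 -0.117 -2.065
vertex 1.249 1.946 -3.23
endloop
endfacet

endsolid


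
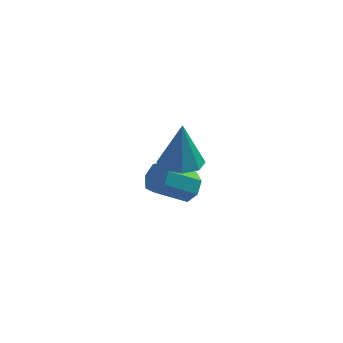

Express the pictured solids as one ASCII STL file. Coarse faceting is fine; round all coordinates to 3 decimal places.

solid 
facet normal 0.780 0.137 -0.610
outer loop
vertex 2.163 3.448 -3.234
vertex 1.843 3.027 -3.738
vertex 1.788 3.749 -3.646
endloop
endfacet
facet normal 0.200 0.869 0.453
outer loop
vertex 2.163 3.448 -3.234
vertex 1.788 3.749 -3.646
vertex 0.836 3.213 -2.198
endloop
endfacet
facet normal 0.201 0.868 0.454
outer loop
vertex 0.836 3.213 -2.198
vertex 1.788 3.749 -3.646
vertex 0.461 3.515 -2.61
endloop
endfacet
facet normal -0.781 -0.138 0.609
outer loop
vertex 0.836 3.213 -2.198
vertex 0.461 3.515 -2.61
vertex 0.517 2.793 -2.702
endloop
endfacet
facet normal 0.781 0.137 -0.610
outer loop
vertex 1.788 3.749 -3.646
vertex 1.843 3.027 -3.738
vertex 1.454 3.507 -4.128
endloop
endfacet
facet normal -0.337 0.914 -0.225
outer loop
vertex 1.788 3.749 -3.646
vertex 1.454 3.507 -4.128
vertex 0.461 3.515 -2.61
endloop
endfacet
facet normal -0.338 0.914 -0.226
outer loop
vertex 0.461 3.515 -2.61
vertex 1.454 3.507 -4.128
vertex 0.128 3.273 -3.091
endloop
endfacet
facet normal -0.780 -0.138 0.610
outer loop
vertex 0.461 3.515 -2.61
vertex 0.128 3.273 -3.091
vertex 0.517 2.793 -2.702
endloop
endfacet
facet normal 0.781 0.138 -0.609
outer loop
vertex 1.454 3.507 -4.128
vertex 1.843 3.027 -3.738
vertex 1.414 2.904 -4.316
endloop
endfacet
facet normal -0.622 0.270 -0.735
outer loop
vertex 1.454 3.507 -4.128
vertex 1.414 2.904 -4.316
vertex 0.128 3.273 -3.091
endloop
endfacet
facet normal -0.622 0.271 -0.735
outer loop
vertex 0.128 3.273 -3.091
vertex 1.414 2.904 -4.316
vertex 0.087 2.669 -3.279
endloop
endfacet
facet normal -0.780 -0.137 0.611
outer loop
vertex 0.128 3.273 -3.091
vertex 0.087 2.669 -3.279
vertex 0.517 2.793 -2.702
endloop
endfacet
facet normal 0.781 0.138 -0.609
outer loop
vertex 1.414 2.904 -4.316
vertex 1.843 3.027 -3.738
vertex 1.697 2.393 -4.069
endloop
endfacet
facet normal -0.438 -0.576 -0.690
outer loop
vertex 1.414 2.904 -4.316
vertex 1.697 2.393 -4.069
vertex 0.087 2.669 -3.279
endloop
endfacet
facet normal -0.437 -0.577 -0.690
outer loop
vertex 0.087 2.669 -3.279
vertex 1.697 2.393 -4.069
vertex 0.37 2.159 -3.032
endloop
endfacet
facet normal -0.780 -0.137 0.611
outer loop
vertex 0.087 2.669 -3.279
vertex 0.37 2.159 -3.032
vertex 0.517 2.793 -2.702
endloop
endfacet
facet normal 0.780 0.139 -0.610
outer loop
vertex 1.697 2.393 -4.069
vertex 1.843 3.027 -3.738
vertex 2.09 2.36 -3.574
endloop
endfacet
facet normal 0.076 -0.989 -0.126
outer loop
vertex 1.697 2.393 -4.069
vertex 2.09 2.36 -3.574
vertex 0.37 2.159 -3.032
endloop
endfacet
facet normal 0.076 -0.989 -0.126
outer loop
vertex 0.37 2.159 -3.032
vertex 2.09 2.36 -3.574
vertex 0.763 2.126 -2.537
endloop
endfacet
facet normal -0.780 -0.137 0.610
outer loop
vertex 0.37 2.159 -3.032
vertex 0.763 2.126 -2.537
vertex 0.517 2.793 -2.702
endloop
endfacet
facet normal 0.780 0.139 -0.610
outer loop
vertex 2.09 2.36 -3.574
vertex 1.843 3.027 -3.738
vertex 2.297 2.83 -3.202
endloop
endfacet
facet normal 0.533 -0.657 0.534
outer loop
vertex 2.09 2.36 -3.574
vertex 2.297 2.83 -3.202
vertex 0.763 2.126 -2.537
endloop
endfacet
facet normal 0.533 -0.658 0.532
outer loop
vertex 0.763 2.126 -2.537
vertex 2.297 2.83 -3.202
vertex 0.971 2.595 -2.165
endloop
endfacet
facet normal -0.781 -0.137 0.610
outer loop
vertex 0.763 2.126 -2.537
vertex 0.971 2.595 -2.165
vertex 0.517 2.793 -2.702
endloop
endfacet
facet normal 0.780 0.138 -0.610
outer loop
vertex 2.297 2.83 -3.202
vertex 1.843 3.027 -3.738
vertex 2.163 3.448 -3.234
endloop
endfacet
facet normal 0.589 0.169 0.791
outer loop
vertex 2.297 2.83 -3.202
vertex 2.163 3.448 -3.234
vertex 0.971 2.595 -2.165
endloop
endfacet
facet normal 0.587 0.171 0.791
outer loop
vertex 0.971 2.595 -2.165
vertex 2.163 3.448 -3.234
vertex 0.836 3.213 -2.198
endloop
endfacet
facet normal -0.781 -0.138 0.609
outer loop
vertex 0.971 2.595 -2.165
vertex 0.836 3.213 -2.198
vertex 0.517 2.793 -2.702
endloop
endfacet
facet normal -0.053 -0.232 -0.971
outer loop
vertex 1.868 0.128 0.365
vertex 1.27 0.802 0.237
vertex 2.176 0.732 0.204
endloop
endfacet
facet normal 0.839 -0.309 0.448
outer loop
vertex 1.868 0.128 0.365
vertex 2.176 0.732 0.204
vertex 1.37 1.238 2.063
endloop
endfacet
facet normal -0.053 -0.233 -0.971
outer loop
vertex 2.176 0.732 0.204
vertex 1.27 0.802 0.237
vertex 1.954 1.376 0.062
endloop
endfacet
facet normal 0.886 0.368 0.284
outer loop
vertex 2.176 0.732 0.204
vertex 1.954 1.376 0.062
vertex 1.37 1.238 2.063
endloop
endfacet
facet normal -0.054 -0.232 -0.971
outer loop
vertex 1.954 1.376 0.062
vertex 1.27 0.802 0.237
vertex 1.331 1.685 0.023
endloop
endfacet
facet normal 0.427 0.885 0.186
outer loop
vertex 1.954 1.376 0.062
vertex 1.331 1.685 0.023
vertex 1.37 1.238 2.063
endloop
endfacet
facet normal -0.053 -0.232 -0.971
outer loop
vertex 1.331 1.685 0.023
vertex 1.27 0.802 0.237
vertex 0.672 1.476 0.109
endloop
endfacet
facet normal -0.270 0.939 0.211
outer loop
vertex 1.331 1.685 0.023
vertex 0.672 1.476 0.109
vertex 1.37 1.238 2.063
endloop
endfacet
facet normal -0.053 -0.232 -0.971
outer loop
vertex 0.672 1.476 0.109
vertex 1.27 0.802 0.237
vertex 0.363 0.873 0.27
endloop
endfacet
facet normal -0.795 0.499 0.345
outer loop
vertex 0.672 1.476 0.109
vertex 0.363 0.873 0.27
vertex 1.37 1.238 2.063
endloop
endfacet
facet normal -0.054 -0.232 -0.971
outer loop
vertex 0.363 0.873 0.27
vertex 1.27 0.802 0.237
vertex 0.586 0.228 0.412
endloop
endfacet
facet normal -0.842 -0.179 0.509
outer loop
vertex 0.363 0.873 0.27
vertex 0.586 0.228 0.412
vertex 1.37 1.238 2.063
endloop
endfacet
facet normal -0.054 -0.232 -0.971
outer loop
vertex 0.586 0.228 0.412
vertex 1.27 0.802 0.237
vertex 1.209 -0.08 0.451
endloop
endfacet
facet normal -0.382 -0.696 0.607
outer loop
vertex 0.586 0.228 0.412
vertex 1.209 -0.08 0.451
vertex 1.37 1.238 2.063
endloop
endfacet
facet normal -0.054 -0.232 -0.971
outer loop
vertex 1.209 -0.08 0.451
vertex 1.27 0.802 0.237
vertex 1.868 0.128 0.365
endloop
endfacet
facet normal 0.313 -0.750 0.582
outer loop
vertex 1.209 -0.08 0.451
vertex 1.868 0.128 0.365
vertex 1.37 1.238 2.063
endloop
endfacet

endsolid
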